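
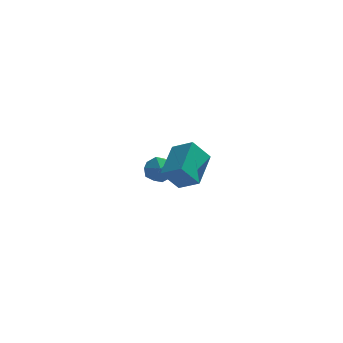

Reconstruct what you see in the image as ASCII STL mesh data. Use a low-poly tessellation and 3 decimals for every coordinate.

solid 
facet normal 0.374 0.424 0.825
outer loop
vertex 2.871 1.363 -1.125
vertex 2.573 0.893 -0.748
vertex 3.197 0.792 -0.979
endloop
endfacet
facet normal 0.806 0.528 0.266
outer loop
vertex 2.871 1.363 -1.125
vertex 3.197 0.792 -0.979
vertex 3.232 1.051 -1.599
endloop
endfacet
facet normal 0.435 0.868 -0.240
outer loop
vertex 2.871 1.363 -1.125
vertex 3.232 1.051 -1.599
vertex 2.631 1.31 -1.751
endloop
endfacet
facet normal -0.226 0.974 0.004
outer loop
vertex 2.871 1.363 -1.125
vertex 2.631 1.31 -1.751
vertex 2.223 1.213 -1.225
endloop
endfacet
facet normal -0.264 0.700 0.664
outer loop
vertex 2.871 1.363 -1.125
vertex 2.223 1.213 -1.225
vertex 2.573 0.893 -0.748
endloop
endfacet
facet normal 0.994 -0.111 0.010
outer loop
vertex 3.232 1.051 -1.599
vertex 3.197 0.792 -0.979
vertex 3.157 0.387 -1.515
endloop
endfacet
facet normal 0.293 -0.280 0.914
outer loop
vertex 3.197 0.792 -0.979
vertex 2.573 0.893 -0.748
vertex 2.749 0.29 -0.989
endloop
endfacet
facet normal -0.739 0.166 0.653
outer loop
vertex 2.573 0.893 -0.748
vertex 2.223 1.213 -1.225
vertex 2.148 0.549 -1.141
endloop
endfacet
facet normal -0.676 0.611 -0.412
outer loop
vertex 2.223 1.213 -1.225
vertex 2.631 1.31 -1.751
vertex 2.183 0.808 -1.761
endloop
endfacet
facet normal 0.393 0.438 -0.808
outer loop
vertex 2.631 1.31 -1.751
vertex 3.232 1.051 -1.599
vertex 2.807 0.707 -1.992
endloop
endfacet
facet normal 0.226 -0.974 -0.004
outer loop
vertex 2.509 0.237 -1.615
vertex 3.157 0.387 -1.515
vertex 2.749 0.29 -0.989
endloop
endfacet
facet normal -0.435 -0.868 0.240
outer loop
vertex 2.509 0.237 -1.615
vertex 2.749 0.29 -0.989
vertex 2.148 0.549 -1.141
endloop
endfacet
facet normal -0.806 -0.528 -0.266
outer loop
vertex 2.509 0.237 -1.615
vertex 2.148 0.549 -1.141
vertex 2.183 0.808 -1.761
endloop
endfacet
facet normal -0.374 -0.424 -0.825
outer loop
vertex 2.509 0.237 -1.615
vertex 2.183 0.808 -1.761
vertex 2.807 0.707 -1.992
endloop
endfacet
facet normal 0.264 -0.700 -0.664
outer loop
vertex 2.509 0.237 -1.615
vertex 2.807 0.707 -1.992
vertex 3.157 0.387 -1.515
endloop
endfacet
facet normal 0.676 -0.611 0.412
outer loop
vertex 2.749 0.29 -0.989
vertex 3.157 0.387 -1.515
vertex 3.197 0.792 -0.979
endloop
endfacet
facet normal -0.393 -0.438 0.808
outer loop
vertex 2.148 0.549 -1.141
vertex 2.749 0.29 -0.989
vertex 2.573 0.893 -0.748
endloop
endfacet
facet normal -0.994 0.111 -0.010
outer loop
vertex 2.183 0.808 -1.761
vertex 2.148 0.549 -1.141
vertex 2.223 1.213 -1.225
endloop
endfacet
facet normal -0.293 0.280 -0.914
outer loop
vertex 2.807 0.707 -1.992
vertex 2.183 0.808 -1.761
vertex 2.631 1.31 -1.751
endloop
endfacet
facet normal 0.739 -0.166 -0.653
outer loop
vertex 3.157 0.387 -1.515
vertex 2.807 0.707 -1.992
vertex 3.232 1.051 -1.599
endloop
endfacet
facet normal -0.603 -0.138 0.786
outer loop
vertex 3.95 -3.238 2.536
vertex 3.246 -2.857 2.062
vertex 3.579 -4.563 2.019
endloop
endfacet
facet normal 0.757 -0.410 0.509
outer loop
vertex 4.194 -4.423 1.218
vertex 3.95 -3.238 2.536
vertex 3.579 -4.563 2.019
endloop
endfacet
facet normal -0.603 -0.137 0.786
outer loop
vertex 3.579 -4.563 2.019
vertex 3.246 -2.857 2.062
vertex 2.875 -4.182 1.546
endloop
endfacet
facet normal -0.252 -0.902 -0.351
outer loop
vertex 2.875 -4.182 1.546
vertex 4.194 -4.423 1.218
vertex 3.579 -4.563 2.019
endloop
endfacet
facet normal 0.252 0.902 0.351
outer loop
vertex 3.95 -3.238 2.536
vertex 3.861 -2.717 1.261
vertex 3.246 -2.857 2.062
endloop
endfacet
facet normal 0.757 -0.410 0.509
outer loop
vertex 4.565 -3.098 1.734
vertex 3.95 -3.238 2.536
vertex 4.194 -4.423 1.218
endloop
endfacet
facet normal 0.252 0.902 0.351
outer loop
vertex 4.565 -3.098 1.734
vertex 3.861 -2.717 1.261
vertex 3.95 -3.238 2.536
endloop
endfacet
facet normal -0.757 0.410 -0.509
outer loop
vertex 3.246 -2.857 2.062
vertex 3.861 -2.717 1.261
vertex 2.875 -4.182 1.546
endloop
endfacet
facet normal -0.252 -0.902 -0.351
outer loop
vertex 3.49 -4.042 0.744
vertex 4.194 -4.423 1.218
vertex 2.875 -4.182 1.546
endloop
endfacet
facet normal -0.757 0.410 -0.509
outer loop
vertex 2.875 -4.182 1.546
vertex 3.861 -2.717 1.261
vertex 3.49 -4.042 0.744
endloop
endfacet
facet normal 0.603 0.137 -0.786
outer loop
vertex 3.49 -4.042 0.744
vertex 4.565 -3.098 1.734
vertex 4.194 -4.423 1.218
endloop
endfacet
facet normal 0.603 0.138 -0.786
outer loop
vertex 3.861 -2.717 1.261
vertex 4.565 -3.098 1.734
vertex 3.49 -4.042 0.744
endloop
endfacet

endsolid


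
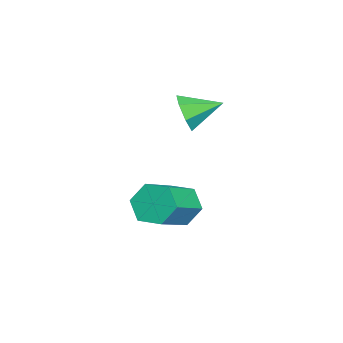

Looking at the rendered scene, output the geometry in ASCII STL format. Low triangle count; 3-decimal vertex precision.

solid 
facet normal -0.801 0.348 -0.487
outer loop
vertex -0.079 -3.209 -2.238
vertex -0.609 -3.546 -1.607
vertex -0.296 -2.716 -1.529
endloop
endfacet
facet normal 0.547 0.757 -0.359
outer loop
vertex -0.079 -3.209 -2.238
vertex -0.296 -2.716 -1.529
vertex 1.459 -3.878 -1.304
endloop
endfacet
facet normal 0.547 0.757 -0.359
outer loop
vertex 1.459 -3.878 -1.304
vertex -0.296 -2.716 -1.529
vertex 1.242 -3.385 -0.595
endloop
endfacet
facet normal 0.801 -0.348 0.487
outer loop
vertex 1.459 -3.878 -1.304
vertex 1.242 -3.385 -0.595
vertex 0.929 -4.214 -0.673
endloop
endfacet
facet normal -0.802 0.348 -0.486
outer loop
vertex -0.296 -2.716 -1.529
vertex -0.609 -3.546 -1.607
vertex -0.825 -3.053 -0.898
endloop
endfacet
facet normal 0.063 0.857 0.511
outer loop
vertex -0.296 -2.716 -1.529
vertex -0.825 -3.053 -0.898
vertex 1.242 -3.385 -0.595
endloop
endfacet
facet normal 0.063 0.857 0.511
outer loop
vertex 1.242 -3.385 -0.595
vertex -0.825 -3.053 -0.898
vertex 0.713 -3.722 0.036
endloop
endfacet
facet normal 0.802 -0.348 0.486
outer loop
vertex 1.242 -3.385 -0.595
vertex 0.713 -3.722 0.036
vertex 0.929 -4.214 -0.673
endloop
endfacet
facet normal -0.801 0.349 -0.487
outer loop
vertex -0.825 -3.053 -0.898
vertex -0.609 -3.546 -1.607
vertex -1.139 -3.882 -0.976
endloop
endfacet
facet normal -0.484 0.101 0.869
outer loop
vertex -0.825 -3.053 -0.898
vertex -1.139 -3.882 -0.976
vertex 0.713 -3.722 0.036
endloop
endfacet
facet normal -0.484 0.101 0.869
outer loop
vertex 0.713 -3.722 0.036
vertex -1.139 -3.882 -0.976
vertex 0.399 -4.551 -0.042
endloop
endfacet
facet normal 0.801 -0.349 0.486
outer loop
vertex 0.713 -3.722 0.036
vertex 0.399 -4.551 -0.042
vertex 0.929 -4.214 -0.673
endloop
endfacet
facet normal -0.801 0.348 -0.487
outer loop
vertex -1.139 -3.882 -0.976
vertex -0.609 -3.546 -1.607
vertex -0.922 -4.375 -1.685
endloop
endfacet
facet normal -0.547 -0.757 0.359
outer loop
vertex -1.139 -3.882 -0.976
vertex -0.922 -4.375 -1.685
vertex 0.399 -4.551 -0.042
endloop
endfacet
facet normal -0.547 -0.757 0.359
outer loop
vertex 0.399 -4.551 -0.042
vertex -0.922 -4.375 -1.685
vertex 0.616 -5.044 -0.751
endloop
endfacet
facet normal 0.801 -0.348 0.487
outer loop
vertex 0.399 -4.551 -0.042
vertex 0.616 -5.044 -0.751
vertex 0.929 -4.214 -0.673
endloop
endfacet
facet normal -0.802 0.348 -0.486
outer loop
vertex -0.922 -4.375 -1.685
vertex -0.609 -3.546 -1.607
vertex -0.393 -4.038 -2.316
endloop
endfacet
facet normal -0.063 -0.857 -0.511
outer loop
vertex -0.922 -4.375 -1.685
vertex -0.393 -4.038 -2.316
vertex 0.616 -5.044 -0.751
endloop
endfacet
facet normal -0.063 -0.857 -0.511
outer loop
vertex 0.616 -5.044 -0.751
vertex -0.393 -4.038 -2.316
vertex 1.145 -4.707 -1.382
endloop
endfacet
facet normal 0.802 -0.348 0.486
outer loop
vertex 0.616 -5.044 -0.751
vertex 1.145 -4.707 -1.382
vertex 0.929 -4.214 -0.673
endloop
endfacet
facet normal -0.801 0.349 -0.486
outer loop
vertex -0.393 -4.038 -2.316
vertex -0.609 -3.546 -1.607
vertex -0.079 -3.209 -2.238
endloop
endfacet
facet normal 0.484 -0.101 -0.869
outer loop
vertex -0.393 -4.038 -2.316
vertex -0.079 -3.209 -2.238
vertex 1.145 -4.707 -1.382
endloop
endfacet
facet normal 0.484 -0.101 -0.869
outer loop
vertex 1.145 -4.707 -1.382
vertex -0.079 -3.209 -2.238
vertex 1.459 -3.878 -1.304
endloop
endfacet
facet normal 0.801 -0.349 0.487
outer loop
vertex 1.145 -4.707 -1.382
vertex 1.459 -3.878 -1.304
vertex 0.929 -4.214 -0.673
endloop
endfacet
facet normal 0.183 -0.925 -0.333
outer loop
vertex -0.721 -3.57 3.212
vertex -1.185 -3.424 2.552
vertex -0.38 -3.3 2.649
endloop
endfacet
facet normal 0.669 0.426 0.609
outer loop
vertex -0.721 -3.57 3.212
vertex -0.38 -3.3 2.649
vertex -1.435 -2.156 3.008
endloop
endfacet
facet normal 0.183 -0.925 -0.334
outer loop
vertex -0.38 -3.3 2.649
vertex -1.185 -3.424 2.552
vertex -0.645 -3.123 2.013
endloop
endfacet
facet normal 0.714 0.692 -0.105
outer loop
vertex -0.38 -3.3 2.649
vertex -0.645 -3.123 2.013
vertex -1.435 -2.156 3.008
endloop
endfacet
facet normal 0.182 -0.925 -0.334
outer loop
vertex -0.645 -3.123 2.013
vertex -1.185 -3.424 2.552
vertex -1.317 -3.172 1.782
endloop
endfacet
facet normal 0.158 0.768 -0.621
outer loop
vertex -0.645 -3.123 2.013
vertex -1.317 -3.172 1.782
vertex -1.435 -2.156 3.008
endloop
endfacet
facet normal 0.183 -0.925 -0.334
outer loop
vertex -1.317 -3.172 1.782
vertex -1.185 -3.424 2.552
vertex -1.889 -3.411 2.131
endloop
endfacet
facet normal -0.585 0.596 -0.550
outer loop
vertex -1.317 -3.172 1.782
vertex -1.889 -3.411 2.131
vertex -1.435 -2.156 3.008
endloop
endfacet
facet normal 0.182 -0.925 -0.333
outer loop
vertex -1.889 -3.411 2.131
vertex -1.185 -3.424 2.552
vertex -1.931 -3.659 2.797
endloop
endfacet
facet normal -0.950 0.306 0.054
outer loop
vertex -1.889 -3.411 2.131
vertex -1.931 -3.659 2.797
vertex -1.435 -2.156 3.008
endloop
endfacet
facet normal 0.182 -0.925 -0.333
outer loop
vertex -1.931 -3.659 2.797
vertex -1.185 -3.424 2.552
vertex -1.412 -3.73 3.278
endloop
endfacet
facet normal -0.666 0.117 0.736
outer loop
vertex -1.931 -3.659 2.797
vertex -1.412 -3.73 3.278
vertex -1.435 -2.156 3.008
endloop
endfacet
facet normal 0.182 -0.925 -0.333
outer loop
vertex -1.412 -3.73 3.278
vertex -1.185 -3.424 2.552
vertex -0.721 -3.57 3.212
endloop
endfacet
facet normal 0.055 0.170 0.984
outer loop
vertex -1.412 -3.73 3.278
vertex -0.721 -3.57 3.212
vertex -1.435 -2.156 3.008
endloop
endfacet

endsolid


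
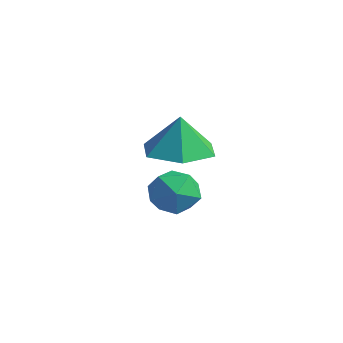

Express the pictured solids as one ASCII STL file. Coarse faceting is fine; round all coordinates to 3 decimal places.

solid 
facet normal -0.070 0.744 0.664
outer loop
vertex -1.306 2.934 -1.676
vertex -1.877 2.494 -1.243
vertex -1.06 2.411 -1.064
endloop
endfacet
facet normal 0.584 0.718 0.379
outer loop
vertex -1.306 2.934 -1.676
vertex -1.06 2.411 -1.064
vertex -0.631 2.444 -1.788
endloop
endfacet
facet normal 0.518 0.789 -0.329
outer loop
vertex -1.306 2.934 -1.676
vertex -0.631 2.444 -1.788
vertex -1.184 2.547 -2.413
endloop
endfacet
facet normal -0.176 0.859 -0.480
outer loop
vertex -1.306 2.934 -1.676
vertex -1.184 2.547 -2.413
vertex -1.954 2.578 -2.076
endloop
endfacet
facet normal -0.539 0.831 0.134
outer loop
vertex -1.306 2.934 -1.676
vertex -1.954 2.578 -2.076
vertex -1.877 2.494 -1.243
endloop
endfacet
facet normal 0.857 0.072 0.511
outer loop
vertex -0.631 2.444 -1.788
vertex -1.06 2.411 -1.064
vertex -0.786 1.702 -1.424
endloop
endfacet
facet normal -0.202 0.114 0.973
outer loop
vertex -1.06 2.411 -1.064
vertex -1.877 2.494 -1.243
vertex -1.556 1.733 -1.087
endloop
endfacet
facet normal -0.960 0.257 0.115
outer loop
vertex -1.877 2.494 -1.243
vertex -1.954 2.578 -2.076
vertex -2.109 1.836 -1.712
endloop
endfacet
facet normal -0.372 0.302 -0.878
outer loop
vertex -1.954 2.578 -2.076
vertex -1.184 2.547 -2.413
vertex -1.68 1.869 -2.436
endloop
endfacet
facet normal 0.751 0.187 -0.634
outer loop
vertex -1.184 2.547 -2.413
vertex -0.631 2.444 -1.788
vertex -0.863 1.786 -2.257
endloop
endfacet
facet normal 0.176 -0.859 0.480
outer loop
vertex -1.434 1.346 -1.824
vertex -0.786 1.702 -1.424
vertex -1.556 1.733 -1.087
endloop
endfacet
facet normal -0.518 -0.789 0.329
outer loop
vertex -1.434 1.346 -1.824
vertex -1.556 1.733 -1.087
vertex -2.109 1.836 -1.712
endloop
endfacet
facet normal -0.584 -0.718 -0.379
outer loop
vertex -1.434 1.346 -1.824
vertex -2.109 1.836 -1.712
vertex -1.68 1.869 -2.436
endloop
endfacet
facet normal 0.070 -0.744 -0.664
outer loop
vertex -1.434 1.346 -1.824
vertex -1.68 1.869 -2.436
vertex -0.863 1.786 -2.257
endloop
endfacet
facet normal 0.539 -0.831 -0.134
outer loop
vertex -1.434 1.346 -1.824
vertex -0.863 1.786 -2.257
vertex -0.786 1.702 -1.424
endloop
endfacet
facet normal 0.372 -0.302 0.878
outer loop
vertex -1.556 1.733 -1.087
vertex -0.786 1.702 -1.424
vertex -1.06 2.411 -1.064
endloop
endfacet
facet normal -0.751 -0.187 0.634
outer loop
vertex -2.109 1.836 -1.712
vertex -1.556 1.733 -1.087
vertex -1.877 2.494 -1.243
endloop
endfacet
facet normal -0.857 -0.072 -0.511
outer loop
vertex -1.68 1.869 -2.436
vertex -2.109 1.836 -1.712
vertex -1.954 2.578 -2.076
endloop
endfacet
facet normal 0.202 -0.114 -0.973
outer loop
vertex -0.863 1.786 -2.257
vertex -1.68 1.869 -2.436
vertex -1.184 2.547 -2.413
endloop
endfacet
facet normal 0.960 -0.257 -0.115
outer loop
vertex -0.786 1.702 -1.424
vertex -0.863 1.786 -2.257
vertex -0.631 2.444 -1.788
endloop
endfacet
facet normal 0.010 -0.038 -0.999
outer loop
vertex 0.972 1.468 0.724
vertex 0.056 1.067 0.73
vertex 0.167 2.06 0.693
endloop
endfacet
facet normal 0.472 0.672 0.571
outer loop
vertex 0.972 1.468 0.724
vertex 0.167 2.06 0.693
vertex 0.044 1.113 1.91
endloop
endfacet
facet normal 0.010 -0.038 -0.999
outer loop
vertex 0.167 2.06 0.693
vertex 0.056 1.067 0.73
vertex -0.749 1.659 0.699
endloop
endfacet
facet normal -0.329 0.761 0.559
outer loop
vertex 0.167 2.06 0.693
vertex -0.749 1.659 0.699
vertex 0.044 1.113 1.91
endloop
endfacet
facet normal 0.010 -0.038 -0.999
outer loop
vertex -0.749 1.659 0.699
vertex 0.056 1.067 0.73
vertex -0.86 0.666 0.736
endloop
endfacet
facet normal -0.807 0.112 0.579
outer loop
vertex -0.749 1.659 0.699
vertex -0.86 0.666 0.736
vertex 0.044 1.113 1.91
endloop
endfacet
facet normal 0.011 -0.039 -0.999
outer loop
vertex -0.86 0.666 0.736
vertex 0.056 1.067 0.73
vertex -0.054 0.074 0.768
endloop
endfacet
facet normal -0.484 -0.626 0.611
outer loop
vertex -0.86 0.666 0.736
vertex -0.054 0.074 0.768
vertex 0.044 1.113 1.91
endloop
endfacet
facet normal 0.011 -0.039 -0.999
outer loop
vertex -0.054 0.074 0.768
vertex 0.056 1.067 0.73
vertex 0.862 0.475 0.762
endloop
endfacet
facet normal 0.317 -0.715 0.623
outer loop
vertex -0.054 0.074 0.768
vertex 0.862 0.475 0.762
vertex 0.044 1.113 1.91
endloop
endfacet
facet normal 0.011 -0.039 -0.999
outer loop
vertex 0.862 0.475 0.762
vertex 0.056 1.067 0.73
vertex 0.972 1.468 0.724
endloop
endfacet
facet normal 0.795 -0.065 0.603
outer loop
vertex 0.862 0.475 0.762
vertex 0.972 1.468 0.724
vertex 0.044 1.113 1.91
endloop
endfacet

endsolid


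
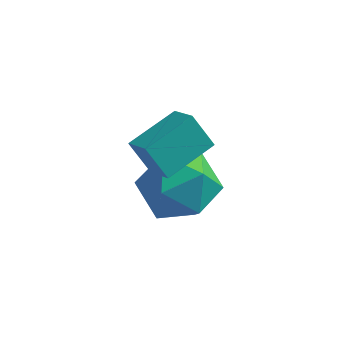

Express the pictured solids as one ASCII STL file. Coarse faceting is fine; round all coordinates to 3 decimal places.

solid 
facet normal 0.210 0.304 0.929
outer loop
vertex 0.303 3.145 1.907
vertex -0.463 2.374 2.332
vertex 0.653 2.066 2.181
endloop
endfacet
facet normal 0.777 0.380 0.503
outer loop
vertex 0.303 3.145 1.907
vertex 0.653 2.066 2.181
vertex 1.038 2.573 1.203
endloop
endfacet
facet normal 0.591 0.806 -0.038
outer loop
vertex 0.303 3.145 1.907
vertex 1.038 2.573 1.203
vertex 0.161 3.195 0.749
endloop
endfacet
facet normal -0.092 0.994 0.054
outer loop
vertex 0.303 3.145 1.907
vertex 0.161 3.195 0.749
vertex -0.767 3.071 1.447
endloop
endfacet
facet normal -0.327 0.684 0.651
outer loop
vertex 0.303 3.145 1.907
vertex -0.767 3.071 1.447
vertex -0.463 2.374 2.332
endloop
endfacet
facet normal 0.937 -0.261 0.233
outer loop
vertex 1.038 2.573 1.203
vertex 0.653 2.066 2.181
vertex 0.727 1.449 1.193
endloop
endfacet
facet normal 0.019 -0.383 0.923
outer loop
vertex 0.653 2.066 2.181
vertex -0.463 2.374 2.332
vertex -0.201 1.325 1.891
endloop
endfacet
facet normal -0.850 0.231 0.474
outer loop
vertex -0.463 2.374 2.332
vertex -0.767 3.071 1.447
vertex -1.078 1.947 1.437
endloop
endfacet
facet normal -0.469 0.733 -0.493
outer loop
vertex -0.767 3.071 1.447
vertex 0.161 3.195 0.749
vertex -0.693 2.454 0.459
endloop
endfacet
facet normal 0.636 0.429 -0.642
outer loop
vertex 0.161 3.195 0.749
vertex 1.038 2.573 1.203
vertex 0.423 2.146 0.308
endloop
endfacet
facet normal 0.092 -0.994 -0.054
outer loop
vertex -0.343 1.375 0.733
vertex 0.727 1.449 1.193
vertex -0.201 1.325 1.891
endloop
endfacet
facet normal -0.591 -0.806 0.038
outer loop
vertex -0.343 1.375 0.733
vertex -0.201 1.325 1.891
vertex -1.078 1.947 1.437
endloop
endfacet
facet normal -0.777 -0.380 -0.503
outer loop
vertex -0.343 1.375 0.733
vertex -1.078 1.947 1.437
vertex -0.693 2.454 0.459
endloop
endfacet
facet normal -0.210 -0.304 -0.929
outer loop
vertex -0.343 1.375 0.733
vertex -0.693 2.454 0.459
vertex 0.423 2.146 0.308
endloop
endfacet
facet normal 0.327 -0.684 -0.651
outer loop
vertex -0.343 1.375 0.733
vertex 0.423 2.146 0.308
vertex 0.727 1.449 1.193
endloop
endfacet
facet normal 0.469 -0.733 0.493
outer loop
vertex -0.201 1.325 1.891
vertex 0.727 1.449 1.193
vertex 0.653 2.066 2.181
endloop
endfacet
facet normal -0.636 -0.429 0.642
outer loop
vertex -1.078 1.947 1.437
vertex -0.201 1.325 1.891
vertex -0.463 2.374 2.332
endloop
endfacet
facet normal -0.937 0.261 -0.233
outer loop
vertex -0.693 2.454 0.459
vertex -1.078 1.947 1.437
vertex -0.767 3.071 1.447
endloop
endfacet
facet normal -0.019 0.383 -0.923
outer loop
vertex 0.423 2.146 0.308
vertex -0.693 2.454 0.459
vertex 0.161 3.195 0.749
endloop
endfacet
facet normal 0.850 -0.231 -0.474
outer loop
vertex 0.727 1.449 1.193
vertex 0.423 2.146 0.308
vertex 1.038 2.573 1.203
endloop
endfacet
facet normal -0.543 -0.801 -0.253
outer loop
vertex -0.464 0.902 4.031
vertex -1.064 1.465 3.537
vertex 0.13 0.774 3.163
endloop
endfacet
facet normal 0.625 -0.587 0.514
outer loop
vertex 0.944 1.975 3.543
vertex -0.464 0.902 4.031
vertex 0.13 0.774 3.163
endloop
endfacet
facet normal -0.543 -0.801 -0.253
outer loop
vertex 0.13 0.774 3.163
vertex -1.064 1.465 3.537
vertex -0.47 1.337 2.669
endloop
endfacet
facet normal 0.561 -0.121 -0.819
outer loop
vertex -0.47 1.337 2.669
vertex 0.944 1.975 3.543
vertex 0.13 0.774 3.163
endloop
endfacet
facet normal -0.561 0.121 0.819
outer loop
vertex -0.464 0.902 4.031
vertex -0.25 2.666 3.917
vertex -1.064 1.465 3.537
endloop
endfacet
facet normal 0.625 -0.587 0.514
outer loop
vertex 0.35 2.103 4.411
vertex -0.464 0.902 4.031
vertex 0.944 1.975 3.543
endloop
endfacet
facet normal -0.561 0.121 0.819
outer loop
vertex 0.35 2.103 4.411
vertex -0.25 2.666 3.917
vertex -0.464 0.902 4.031
endloop
endfacet
facet normal -0.625 0.587 -0.514
outer loop
vertex -1.064 1.465 3.537
vertex -0.25 2.666 3.917
vertex -0.47 1.337 2.669
endloop
endfacet
facet normal 0.561 -0.121 -0.819
outer loop
vertex 0.344 2.538 3.049
vertex 0.944 1.975 3.543
vertex -0.47 1.337 2.669
endloop
endfacet
facet normal -0.625 0.587 -0.514
outer loop
vertex -0.47 1.337 2.669
vertex -0.25 2.666 3.917
vertex 0.344 2.538 3.049
endloop
endfacet
facet normal 0.543 0.801 0.253
outer loop
vertex 0.344 2.538 3.049
vertex 0.35 2.103 4.411
vertex 0.944 1.975 3.543
endloop
endfacet
facet normal 0.543 0.801 0.253
outer loop
vertex -0.25 2.666 3.917
vertex 0.35 2.103 4.411
vertex 0.344 2.538 3.049
endloop
endfacet

endsolid


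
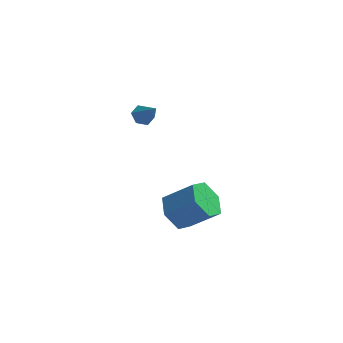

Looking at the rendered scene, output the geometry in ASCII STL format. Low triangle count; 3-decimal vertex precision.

solid 
facet normal -0.771 0.070 -0.633
outer loop
vertex 1.454 0.619 -3.473
vertex 0.819 0.791 -2.681
vertex 1.279 1.582 -3.153
endloop
endfacet
facet normal 0.613 0.347 -0.709
outer loop
vertex 1.454 0.619 -3.473
vertex 1.279 1.582 -3.153
vertex 2.796 0.497 -2.372
endloop
endfacet
facet normal 0.614 0.347 -0.709
outer loop
vertex 2.796 0.497 -2.372
vertex 1.279 1.582 -3.153
vertex 2.62 1.461 -2.052
endloop
endfacet
facet normal 0.771 -0.069 0.633
outer loop
vertex 2.796 0.497 -2.372
vertex 2.62 1.461 -2.052
vertex 2.161 0.669 -1.579
endloop
endfacet
facet normal -0.771 0.070 -0.633
outer loop
vertex 1.279 1.582 -3.153
vertex 0.819 0.791 -2.681
vertex 0.644 1.754 -2.361
endloop
endfacet
facet normal 0.159 0.983 -0.086
outer loop
vertex 1.279 1.582 -3.153
vertex 0.644 1.754 -2.361
vertex 2.62 1.461 -2.052
endloop
endfacet
facet normal 0.159 0.984 -0.085
outer loop
vertex 2.62 1.461 -2.052
vertex 0.644 1.754 -2.361
vertex 1.985 1.632 -1.259
endloop
endfacet
facet normal 0.771 -0.069 0.633
outer loop
vertex 2.62 1.461 -2.052
vertex 1.985 1.632 -1.259
vertex 2.161 0.669 -1.579
endloop
endfacet
facet normal -0.771 0.070 -0.633
outer loop
vertex 0.644 1.754 -2.361
vertex 0.819 0.791 -2.681
vertex 0.184 0.963 -1.888
endloop
endfacet
facet normal -0.454 0.637 0.623
outer loop
vertex 0.644 1.754 -2.361
vertex 0.184 0.963 -1.888
vertex 1.985 1.632 -1.259
endloop
endfacet
facet normal -0.454 0.636 0.624
outer loop
vertex 1.985 1.632 -1.259
vertex 0.184 0.963 -1.888
vertex 1.526 0.841 -0.787
endloop
endfacet
facet normal 0.771 -0.070 0.633
outer loop
vertex 1.985 1.632 -1.259
vertex 1.526 0.841 -0.787
vertex 2.161 0.669 -1.579
endloop
endfacet
facet normal -0.771 0.069 -0.633
outer loop
vertex 0.184 0.963 -1.888
vertex 0.819 0.791 -2.681
vertex 0.36 -0.001 -2.208
endloop
endfacet
facet normal -0.613 -0.347 0.709
outer loop
vertex 0.184 0.963 -1.888
vertex 0.36 -0.001 -2.208
vertex 1.526 0.841 -0.787
endloop
endfacet
facet normal -0.614 -0.347 0.709
outer loop
vertex 1.526 0.841 -0.787
vertex 0.36 -0.001 -2.208
vertex 1.701 -0.122 -1.107
endloop
endfacet
facet normal 0.771 -0.070 0.633
outer loop
vertex 1.526 0.841 -0.787
vertex 1.701 -0.122 -1.107
vertex 2.161 0.669 -1.579
endloop
endfacet
facet normal -0.771 0.069 -0.633
outer loop
vertex 0.36 -0.001 -2.208
vertex 0.819 0.791 -2.681
vertex 0.995 -0.172 -3.001
endloop
endfacet
facet normal -0.159 -0.984 0.085
outer loop
vertex 0.36 -0.001 -2.208
vertex 0.995 -0.172 -3.001
vertex 1.701 -0.122 -1.107
endloop
endfacet
facet normal -0.160 -0.983 0.086
outer loop
vertex 1.701 -0.122 -1.107
vertex 0.995 -0.172 -3.001
vertex 2.336 -0.294 -1.899
endloop
endfacet
facet normal 0.771 -0.070 0.633
outer loop
vertex 1.701 -0.122 -1.107
vertex 2.336 -0.294 -1.899
vertex 2.161 0.669 -1.579
endloop
endfacet
facet normal -0.771 0.070 -0.633
outer loop
vertex 0.995 -0.172 -3.001
vertex 0.819 0.791 -2.681
vertex 1.454 0.619 -3.473
endloop
endfacet
facet normal 0.455 -0.636 -0.624
outer loop
vertex 0.995 -0.172 -3.001
vertex 1.454 0.619 -3.473
vertex 2.336 -0.294 -1.899
endloop
endfacet
facet normal 0.454 -0.637 -0.624
outer loop
vertex 2.336 -0.294 -1.899
vertex 1.454 0.619 -3.473
vertex 2.796 0.497 -2.372
endloop
endfacet
facet normal 0.771 -0.070 0.633
outer loop
vertex 2.336 -0.294 -1.899
vertex 2.796 0.497 -2.372
vertex 2.161 0.669 -1.579
endloop
endfacet
facet normal -0.477 0.484 -0.733
outer loop
vertex -0.252 2.179 2.58
vertex -0.744 2.03 2.802
vertex -0.5 2.508 2.959
endloop
endfacet
facet normal 0.875 0.447 0.185
outer loop
vertex -0.252 2.179 2.58
vertex -0.5 2.508 2.959
vertex -0.096 1.37 3.798
endloop
endfacet
facet normal -0.477 0.484 -0.733
outer loop
vertex -0.5 2.508 2.959
vertex -0.744 2.03 2.802
vertex -0.992 2.359 3.181
endloop
endfacet
facet normal 0.158 0.622 0.767
outer loop
vertex -0.5 2.508 2.959
vertex -0.992 2.359 3.181
vertex -0.096 1.37 3.798
endloop
endfacet
facet normal -0.476 0.486 -0.733
outer loop
vertex -0.992 2.359 3.181
vertex -0.744 2.03 2.802
vertex -1.237 1.881 3.023
endloop
endfacet
facet normal -0.558 0.012 0.830
outer loop
vertex -0.992 2.359 3.181
vertex -1.237 1.881 3.023
vertex -0.096 1.37 3.798
endloop
endfacet
facet normal -0.476 0.486 -0.733
outer loop
vertex -1.237 1.881 3.023
vertex -0.744 2.03 2.802
vertex -0.989 1.552 2.644
endloop
endfacet
facet normal -0.555 -0.773 0.308
outer loop
vertex -1.237 1.881 3.023
vertex -0.989 1.552 2.644
vertex -0.096 1.37 3.798
endloop
endfacet
facet normal -0.477 0.487 -0.732
outer loop
vertex -0.989 1.552 2.644
vertex -0.744 2.03 2.802
vertex -0.497 1.701 2.422
endloop
endfacet
facet normal 0.163 -0.947 -0.275
outer loop
vertex -0.989 1.552 2.644
vertex -0.497 1.701 2.422
vertex -0.096 1.37 3.798
endloop
endfacet
facet normal -0.477 0.487 -0.732
outer loop
vertex -0.497 1.701 2.422
vertex -0.744 2.03 2.802
vertex -0.252 2.179 2.58
endloop
endfacet
facet normal 0.878 -0.339 -0.337
outer loop
vertex -0.497 1.701 2.422
vertex -0.252 2.179 2.58
vertex -0.096 1.37 3.798
endloop
endfacet

endsolid


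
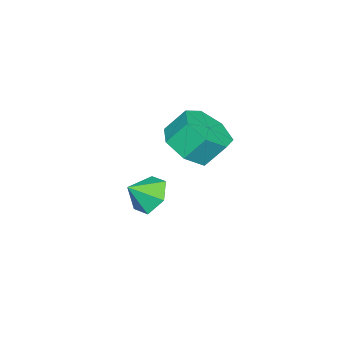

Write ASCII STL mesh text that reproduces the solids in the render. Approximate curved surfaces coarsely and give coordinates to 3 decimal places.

solid 
facet normal 0.269 -0.557 -0.786
outer loop
vertex 3.525 1.722 2.847
vertex 2.71 2.139 2.273
vertex 3.724 2.5 2.364
endloop
endfacet
facet normal 0.939 -0.028 0.342
outer loop
vertex 3.525 1.722 2.847
vertex 3.724 2.5 2.364
vertex 3.204 2.385 3.782
endloop
endfacet
facet normal 0.939 -0.028 0.342
outer loop
vertex 3.204 2.385 3.782
vertex 3.724 2.5 2.364
vertex 3.403 3.163 3.299
endloop
endfacet
facet normal -0.270 0.557 0.785
outer loop
vertex 3.204 2.385 3.782
vertex 3.403 3.163 3.299
vertex 2.39 2.801 3.207
endloop
endfacet
facet normal 0.269 -0.557 -0.786
outer loop
vertex 3.724 2.5 2.364
vertex 2.71 2.139 2.273
vertex 3.16 3.006 1.812
endloop
endfacet
facet normal 0.752 0.631 -0.190
outer loop
vertex 3.724 2.5 2.364
vertex 3.16 3.006 1.812
vertex 3.403 3.163 3.299
endloop
endfacet
facet normal 0.752 0.631 -0.190
outer loop
vertex 3.403 3.163 3.299
vertex 3.16 3.006 1.812
vertex 2.839 3.669 2.747
endloop
endfacet
facet normal -0.270 0.556 0.786
outer loop
vertex 3.403 3.163 3.299
vertex 2.839 3.669 2.747
vertex 2.39 2.801 3.207
endloop
endfacet
facet normal 0.269 -0.557 -0.785
outer loop
vertex 3.16 3.006 1.812
vertex 2.71 2.139 2.273
vertex 2.258 2.859 1.607
endloop
endfacet
facet normal -0.001 0.816 -0.579
outer loop
vertex 3.16 3.006 1.812
vertex 2.258 2.859 1.607
vertex 2.839 3.669 2.747
endloop
endfacet
facet normal -0.002 0.816 -0.578
outer loop
vertex 2.839 3.669 2.747
vertex 2.258 2.859 1.607
vertex 1.937 3.521 2.542
endloop
endfacet
facet normal -0.270 0.556 0.786
outer loop
vertex 2.839 3.669 2.747
vertex 1.937 3.521 2.542
vertex 2.39 2.801 3.207
endloop
endfacet
facet normal 0.270 -0.557 -0.785
outer loop
vertex 2.258 2.859 1.607
vertex 2.71 2.139 2.273
vertex 1.696 2.169 1.903
endloop
endfacet
facet normal -0.754 0.386 -0.532
outer loop
vertex 2.258 2.859 1.607
vertex 1.696 2.169 1.903
vertex 1.937 3.521 2.542
endloop
endfacet
facet normal -0.753 0.386 -0.532
outer loop
vertex 1.937 3.521 2.542
vertex 1.696 2.169 1.903
vertex 1.375 2.832 2.838
endloop
endfacet
facet normal -0.269 0.557 0.786
outer loop
vertex 1.937 3.521 2.542
vertex 1.375 2.832 2.838
vertex 2.39 2.801 3.207
endloop
endfacet
facet normal 0.270 -0.557 -0.786
outer loop
vertex 1.696 2.169 1.903
vertex 2.71 2.139 2.273
vertex 1.898 1.457 2.477
endloop
endfacet
facet normal -0.938 -0.335 -0.085
outer loop
vertex 1.696 2.169 1.903
vertex 1.898 1.457 2.477
vertex 1.375 2.832 2.838
endloop
endfacet
facet normal -0.939 -0.335 -0.085
outer loop
vertex 1.375 2.832 2.838
vertex 1.898 1.457 2.477
vertex 1.577 2.119 3.412
endloop
endfacet
facet normal -0.269 0.557 0.786
outer loop
vertex 1.375 2.832 2.838
vertex 1.577 2.119 3.412
vertex 2.39 2.801 3.207
endloop
endfacet
facet normal 0.270 -0.556 -0.786
outer loop
vertex 1.898 1.457 2.477
vertex 2.71 2.139 2.273
vertex 2.712 1.258 2.897
endloop
endfacet
facet normal -0.416 -0.803 0.426
outer loop
vertex 1.898 1.457 2.477
vertex 2.712 1.258 2.897
vertex 1.577 2.119 3.412
endloop
endfacet
facet normal -0.416 -0.803 0.426
outer loop
vertex 1.577 2.119 3.412
vertex 2.712 1.258 2.897
vertex 2.391 1.92 3.832
endloop
endfacet
facet normal -0.269 0.557 0.786
outer loop
vertex 1.577 2.119 3.412
vertex 2.391 1.92 3.832
vertex 2.39 2.801 3.207
endloop
endfacet
facet normal 0.269 -0.556 -0.786
outer loop
vertex 2.712 1.258 2.897
vertex 2.71 2.139 2.273
vertex 3.525 1.722 2.847
endloop
endfacet
facet normal 0.419 -0.667 0.616
outer loop
vertex 2.712 1.258 2.897
vertex 3.525 1.722 2.847
vertex 2.391 1.92 3.832
endloop
endfacet
facet normal 0.419 -0.667 0.617
outer loop
vertex 2.391 1.92 3.832
vertex 3.525 1.722 2.847
vertex 3.204 2.385 3.782
endloop
endfacet
facet normal -0.270 0.557 0.785
outer loop
vertex 2.391 1.92 3.832
vertex 3.204 2.385 3.782
vertex 2.39 2.801 3.207
endloop
endfacet
facet normal -0.605 0.510 -0.612
outer loop
vertex 2.258 -0.184 -1.998
vertex 1.961 0.309 -1.293
vertex 2.682 0.589 -1.772
endloop
endfacet
facet normal 0.878 -0.408 -0.250
outer loop
vertex 2.258 -0.184 -1.998
vertex 2.682 0.589 -1.772
vertex 2.619 -0.249 -0.627
endloop
endfacet
facet normal -0.604 0.512 -0.611
outer loop
vertex 2.682 0.589 -1.772
vertex 1.961 0.309 -1.293
vertex 2.385 1.081 -1.066
endloop
endfacet
facet normal 0.943 0.241 0.229
outer loop
vertex 2.682 0.589 -1.772
vertex 2.385 1.081 -1.066
vertex 2.619 -0.249 -0.627
endloop
endfacet
facet normal -0.604 0.511 -0.611
outer loop
vertex 2.385 1.081 -1.066
vertex 1.961 0.309 -1.293
vertex 1.664 0.801 -0.588
endloop
endfacet
facet normal 0.419 0.350 0.838
outer loop
vertex 2.385 1.081 -1.066
vertex 1.664 0.801 -0.588
vertex 2.619 -0.249 -0.627
endloop
endfacet
facet normal -0.604 0.511 -0.611
outer loop
vertex 1.664 0.801 -0.588
vertex 1.961 0.309 -1.293
vertex 1.239 0.029 -0.814
endloop
endfacet
facet normal -0.169 -0.190 0.967
outer loop
vertex 1.664 0.801 -0.588
vertex 1.239 0.029 -0.814
vertex 2.619 -0.249 -0.627
endloop
endfacet
facet normal -0.604 0.512 -0.611
outer loop
vertex 1.239 0.029 -0.814
vertex 1.961 0.309 -1.293
vertex 1.536 -0.464 -1.52
endloop
endfacet
facet normal -0.235 -0.841 0.488
outer loop
vertex 1.239 0.029 -0.814
vertex 1.536 -0.464 -1.52
vertex 2.619 -0.249 -0.627
endloop
endfacet
facet normal -0.603 0.511 -0.612
outer loop
vertex 1.536 -0.464 -1.52
vertex 1.961 0.309 -1.293
vertex 2.258 -0.184 -1.998
endloop
endfacet
facet normal 0.288 -0.950 -0.121
outer loop
vertex 1.536 -0.464 -1.52
vertex 2.258 -0.184 -1.998
vertex 2.619 -0.249 -0.627
endloop
endfacet

endsolid


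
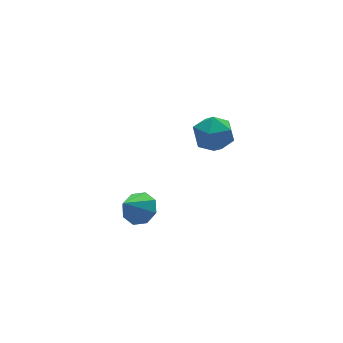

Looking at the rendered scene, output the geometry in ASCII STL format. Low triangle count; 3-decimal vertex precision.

solid 
facet normal -0.504 0.095 0.859
outer loop
vertex 2.269 4.115 -2.453
vertex 2.478 3.015 -2.209
vertex 3.212 3.827 -1.868
endloop
endfacet
facet normal -0.200 0.713 0.673
outer loop
vertex 2.269 4.115 -2.453
vertex 3.212 3.827 -1.868
vertex 3.27 4.621 -2.692
endloop
endfacet
facet normal -0.446 0.895 0.027
outer loop
vertex 2.269 4.115 -2.453
vertex 3.27 4.621 -2.692
vertex 2.573 4.299 -3.543
endloop
endfacet
facet normal -0.902 0.390 -0.186
outer loop
vertex 2.269 4.115 -2.453
vertex 2.573 4.299 -3.543
vertex 2.083 3.307 -3.244
endloop
endfacet
facet normal -0.939 -0.105 0.328
outer loop
vertex 2.269 4.115 -2.453
vertex 2.083 3.307 -3.244
vertex 2.478 3.015 -2.209
endloop
endfacet
facet normal 0.504 0.604 0.617
outer loop
vertex 3.27 4.621 -2.692
vertex 3.212 3.827 -1.868
vertex 4.097 3.833 -2.596
endloop
endfacet
facet normal 0.011 -0.395 0.918
outer loop
vertex 3.212 3.827 -1.868
vertex 2.478 3.015 -2.209
vertex 3.607 2.841 -2.297
endloop
endfacet
facet normal -0.692 -0.719 0.061
outer loop
vertex 2.478 3.015 -2.209
vertex 2.083 3.307 -3.244
vertex 2.91 2.519 -3.148
endloop
endfacet
facet normal -0.634 0.081 -0.769
outer loop
vertex 2.083 3.307 -3.244
vertex 2.573 4.299 -3.543
vertex 2.968 3.313 -3.972
endloop
endfacet
facet normal 0.105 0.898 -0.426
outer loop
vertex 2.573 4.299 -3.543
vertex 3.27 4.621 -2.692
vertex 3.702 4.125 -3.631
endloop
endfacet
facet normal 0.902 -0.390 0.186
outer loop
vertex 3.911 3.025 -3.387
vertex 4.097 3.833 -2.596
vertex 3.607 2.841 -2.297
endloop
endfacet
facet normal 0.446 -0.895 -0.027
outer loop
vertex 3.911 3.025 -3.387
vertex 3.607 2.841 -2.297
vertex 2.91 2.519 -3.148
endloop
endfacet
facet normal 0.200 -0.713 -0.673
outer loop
vertex 3.911 3.025 -3.387
vertex 2.91 2.519 -3.148
vertex 2.968 3.313 -3.972
endloop
endfacet
facet normal 0.504 -0.095 -0.859
outer loop
vertex 3.911 3.025 -3.387
vertex 2.968 3.313 -3.972
vertex 3.702 4.125 -3.631
endloop
endfacet
facet normal 0.939 0.105 -0.328
outer loop
vertex 3.911 3.025 -3.387
vertex 3.702 4.125 -3.631
vertex 4.097 3.833 -2.596
endloop
endfacet
facet normal 0.634 -0.081 0.769
outer loop
vertex 3.607 2.841 -2.297
vertex 4.097 3.833 -2.596
vertex 3.212 3.827 -1.868
endloop
endfacet
facet normal -0.105 -0.898 0.426
outer loop
vertex 2.91 2.519 -3.148
vertex 3.607 2.841 -2.297
vertex 2.478 3.015 -2.209
endloop
endfacet
facet normal -0.504 -0.604 -0.617
outer loop
vertex 2.968 3.313 -3.972
vertex 2.91 2.519 -3.148
vertex 2.083 3.307 -3.244
endloop
endfacet
facet normal -0.011 0.395 -0.918
outer loop
vertex 3.702 4.125 -3.631
vertex 2.968 3.313 -3.972
vertex 2.573 4.299 -3.543
endloop
endfacet
facet normal 0.692 0.719 -0.061
outer loop
vertex 4.097 3.833 -2.596
vertex 3.702 4.125 -3.631
vertex 3.27 4.621 -2.692
endloop
endfacet
facet normal 0.615 0.227 -0.755
outer loop
vertex -1.961 0.239 -2.751
vertex -2.666 0.49 -3.25
vertex -2.114 0.906 -2.675
endloop
endfacet
facet normal 0.403 -0.012 0.915
outer loop
vertex -1.961 0.239 -2.751
vertex -2.114 0.906 -2.675
vertex -3.694 0.11 -1.99
endloop
endfacet
facet normal 0.615 0.227 -0.755
outer loop
vertex -2.114 0.906 -2.675
vertex -2.666 0.49 -3.25
vertex -2.59 1.33 -2.935
endloop
endfacet
facet normal 0.065 0.574 0.817
outer loop
vertex -2.114 0.906 -2.675
vertex -2.59 1.33 -2.935
vertex -3.694 0.11 -1.99
endloop
endfacet
facet normal 0.616 0.227 -0.754
outer loop
vertex -2.59 1.33 -2.935
vertex -2.666 0.49 -3.25
vertex -3.111 1.261 -3.381
endloop
endfacet
facet normal -0.474 0.766 0.435
outer loop
vertex -2.59 1.33 -2.935
vertex -3.111 1.261 -3.381
vertex -3.694 0.11 -1.99
endloop
endfacet
facet normal 0.615 0.227 -0.755
outer loop
vertex -3.111 1.261 -3.381
vertex -2.666 0.49 -3.25
vertex -3.372 0.741 -3.75
endloop
endfacet
facet normal -0.893 0.450 -0.002
outer loop
vertex -3.111 1.261 -3.381
vertex -3.372 0.741 -3.75
vertex -3.694 0.11 -1.99
endloop
endfacet
facet normal 0.615 0.227 -0.755
outer loop
vertex -3.372 0.741 -3.75
vertex -2.666 0.49 -3.25
vertex -3.219 0.074 -3.826
endloop
endfacet
facet normal -0.951 -0.191 -0.242
outer loop
vertex -3.372 0.741 -3.75
vertex -3.219 0.074 -3.826
vertex -3.694 0.11 -1.99
endloop
endfacet
facet normal 0.615 0.227 -0.755
outer loop
vertex -3.219 0.074 -3.826
vertex -2.666 0.49 -3.25
vertex -2.742 -0.35 -3.565
endloop
endfacet
facet normal -0.613 -0.777 -0.143
outer loop
vertex -3.219 0.074 -3.826
vertex -2.742 -0.35 -3.565
vertex -3.694 0.11 -1.99
endloop
endfacet
facet normal 0.615 0.228 -0.755
outer loop
vertex -2.742 -0.35 -3.565
vertex -2.666 0.49 -3.25
vertex -2.221 -0.281 -3.12
endloop
endfacet
facet normal -0.075 -0.968 0.238
outer loop
vertex -2.742 -0.35 -3.565
vertex -2.221 -0.281 -3.12
vertex -3.694 0.11 -1.99
endloop
endfacet
facet normal 0.615 0.228 -0.755
outer loop
vertex -2.221 -0.281 -3.12
vertex -2.666 0.49 -3.25
vertex -1.961 0.239 -2.751
endloop
endfacet
facet normal 0.345 -0.652 0.675
outer loop
vertex -2.221 -0.281 -3.12
vertex -1.961 0.239 -2.751
vertex -3.694 0.11 -1.99
endloop
endfacet

endsolid


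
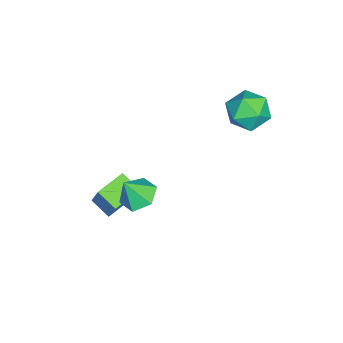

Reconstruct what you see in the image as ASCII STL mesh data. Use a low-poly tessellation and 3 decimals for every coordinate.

solid 
facet normal -0.295 0.381 -0.876
outer loop
vertex 3.109 -1.806 0.642
vertex 2.653 -2.405 0.535
vertex 2.392 -1.787 0.892
endloop
endfacet
facet normal 0.276 0.607 0.745
outer loop
vertex 3.109 -1.806 0.642
vertex 2.392 -1.787 0.892
vertex 2.987 -2.835 1.525
endloop
endfacet
facet normal -0.296 0.381 -0.876
outer loop
vertex 2.392 -1.787 0.892
vertex 2.653 -2.405 0.535
vertex 1.936 -2.385 0.786
endloop
endfacet
facet normal -0.493 0.227 0.840
outer loop
vertex 2.392 -1.787 0.892
vertex 1.936 -2.385 0.786
vertex 2.987 -2.835 1.525
endloop
endfacet
facet normal -0.296 0.382 -0.875
outer loop
vertex 1.936 -2.385 0.786
vertex 2.653 -2.405 0.535
vertex 2.197 -3.003 0.428
endloop
endfacet
facet normal -0.621 -0.572 0.535
outer loop
vertex 1.936 -2.385 0.786
vertex 2.197 -3.003 0.428
vertex 2.987 -2.835 1.525
endloop
endfacet
facet normal -0.295 0.382 -0.876
outer loop
vertex 2.197 -3.003 0.428
vertex 2.653 -2.405 0.535
vertex 2.914 -3.022 0.178
endloop
endfacet
facet normal 0.021 -0.990 0.136
outer loop
vertex 2.197 -3.003 0.428
vertex 2.914 -3.022 0.178
vertex 2.987 -2.835 1.525
endloop
endfacet
facet normal -0.295 0.382 -0.876
outer loop
vertex 2.914 -3.022 0.178
vertex 2.653 -2.405 0.535
vertex 3.37 -2.424 0.285
endloop
endfacet
facet normal 0.791 -0.611 0.042
outer loop
vertex 2.914 -3.022 0.178
vertex 3.37 -2.424 0.285
vertex 2.987 -2.835 1.525
endloop
endfacet
facet normal -0.295 0.381 -0.876
outer loop
vertex 3.37 -2.424 0.285
vertex 2.653 -2.405 0.535
vertex 3.109 -1.806 0.642
endloop
endfacet
facet normal 0.919 0.188 0.346
outer loop
vertex 3.37 -2.424 0.285
vertex 3.109 -1.806 0.642
vertex 2.987 -2.835 1.525
endloop
endfacet
facet normal -0.980 -0.196 -0.037
outer loop
vertex -2.728 0.926 1.484
vertex -2.54 0.028 1.254
vertex -2.624 0.276 2.163
endloop
endfacet
facet normal -0.841 0.321 0.436
outer loop
vertex -2.728 0.926 1.484
vertex -2.624 0.276 2.163
vertex -2.242 1.135 2.268
endloop
endfacet
facet normal -0.514 0.853 0.091
outer loop
vertex -2.728 0.926 1.484
vertex -2.242 1.135 2.268
vertex -1.922 1.418 1.424
endloop
endfacet
facet normal -0.451 0.666 -0.594
outer loop
vertex -2.728 0.926 1.484
vertex -1.922 1.418 1.424
vertex -2.107 0.734 0.797
endloop
endfacet
facet normal -0.739 0.018 -0.673
outer loop
vertex -2.728 0.926 1.484
vertex -2.107 0.734 0.797
vertex -2.54 0.028 1.254
endloop
endfacet
facet normal -0.387 0.059 0.920
outer loop
vertex -2.242 1.135 2.268
vertex -2.624 0.276 2.163
vertex -1.753 0.366 2.523
endloop
endfacet
facet normal -0.611 -0.776 0.155
outer loop
vertex -2.624 0.276 2.163
vertex -2.54 0.028 1.254
vertex -1.938 -0.318 1.896
endloop
endfacet
facet normal -0.221 -0.431 -0.875
outer loop
vertex -2.54 0.028 1.254
vertex -2.107 0.734 0.797
vertex -1.618 -0.035 1.052
endloop
endfacet
facet normal 0.245 0.618 -0.747
outer loop
vertex -2.107 0.734 0.797
vertex -1.922 1.418 1.424
vertex -1.236 0.824 1.157
endloop
endfacet
facet normal 0.142 0.921 0.363
outer loop
vertex -1.922 1.418 1.424
vertex -2.242 1.135 2.268
vertex -1.32 1.072 2.066
endloop
endfacet
facet normal 0.451 -0.666 0.594
outer loop
vertex -1.132 0.174 1.836
vertex -1.753 0.366 2.523
vertex -1.938 -0.318 1.896
endloop
endfacet
facet normal 0.514 -0.853 -0.091
outer loop
vertex -1.132 0.174 1.836
vertex -1.938 -0.318 1.896
vertex -1.618 -0.035 1.052
endloop
endfacet
facet normal 0.841 -0.321 -0.436
outer loop
vertex -1.132 0.174 1.836
vertex -1.618 -0.035 1.052
vertex -1.236 0.824 1.157
endloop
endfacet
facet normal 0.980 0.196 0.037
outer loop
vertex -1.132 0.174 1.836
vertex -1.236 0.824 1.157
vertex -1.32 1.072 2.066
endloop
endfacet
facet normal 0.739 -0.018 0.673
outer loop
vertex -1.132 0.174 1.836
vertex -1.32 1.072 2.066
vertex -1.753 0.366 2.523
endloop
endfacet
facet normal -0.245 -0.618 0.747
outer loop
vertex -1.938 -0.318 1.896
vertex -1.753 0.366 2.523
vertex -2.624 0.276 2.163
endloop
endfacet
facet normal -0.142 -0.921 -0.363
outer loop
vertex -1.618 -0.035 1.052
vertex -1.938 -0.318 1.896
vertex -2.54 0.028 1.254
endloop
endfacet
facet normal 0.387 -0.059 -0.920
outer loop
vertex -1.236 0.824 1.157
vertex -1.618 -0.035 1.052
vertex -2.107 0.734 0.797
endloop
endfacet
facet normal 0.611 0.776 -0.155
outer loop
vertex -1.32 1.072 2.066
vertex -1.236 0.824 1.157
vertex -1.922 1.418 1.424
endloop
endfacet
facet normal 0.221 0.431 0.875
outer loop
vertex -1.753 0.366 2.523
vertex -1.32 1.072 2.066
vertex -2.242 1.135 2.268
endloop
endfacet
facet normal -0.449 -0.272 -0.851
outer loop
vertex 1.064 -4.636 -2.235
vertex 0.092 -3.982 -1.931
vertex 1.432 -3.888 -2.668
endloop
endfacet
facet normal 0.803 -0.540 -0.251
outer loop
vertex 2.308 -3.358 -1.009
vertex 1.064 -4.636 -2.235
vertex 1.432 -3.888 -2.668
endloop
endfacet
facet normal -0.449 -0.272 -0.851
outer loop
vertex 1.432 -3.888 -2.668
vertex 0.092 -3.982 -1.931
vertex 0.46 -3.234 -2.364
endloop
endfacet
facet normal 0.392 0.796 -0.461
outer loop
vertex 0.46 -3.234 -2.364
vertex 2.308 -3.358 -1.009
vertex 1.432 -3.888 -2.668
endloop
endfacet
facet normal -0.392 -0.796 0.461
outer loop
vertex 1.064 -4.636 -2.235
vertex 0.968 -3.452 -0.272
vertex 0.092 -3.982 -1.931
endloop
endfacet
facet normal 0.803 -0.540 -0.251
outer loop
vertex 1.94 -4.106 -0.576
vertex 1.064 -4.636 -2.235
vertex 2.308 -3.358 -1.009
endloop
endfacet
facet normal -0.392 -0.796 0.461
outer loop
vertex 1.94 -4.106 -0.576
vertex 0.968 -3.452 -0.272
vertex 1.064 -4.636 -2.235
endloop
endfacet
facet normal -0.803 0.540 0.251
outer loop
vertex 0.092 -3.982 -1.931
vertex 0.968 -3.452 -0.272
vertex 0.46 -3.234 -2.364
endloop
endfacet
facet normal 0.392 0.796 -0.461
outer loop
vertex 1.336 -2.704 -0.705
vertex 2.308 -3.358 -1.009
vertex 0.46 -3.234 -2.364
endloop
endfacet
facet normal -0.803 0.540 0.251
outer loop
vertex 0.46 -3.234 -2.364
vertex 0.968 -3.452 -0.272
vertex 1.336 -2.704 -0.705
endloop
endfacet
facet normal 0.449 0.272 0.851
outer loop
vertex 1.336 -2.704 -0.705
vertex 1.94 -4.106 -0.576
vertex 2.308 -3.358 -1.009
endloop
endfacet
facet normal 0.449 0.272 0.851
outer loop
vertex 0.968 -3.452 -0.272
vertex 1.94 -4.106 -0.576
vertex 1.336 -2.704 -0.705
endloop
endfacet

endsolid


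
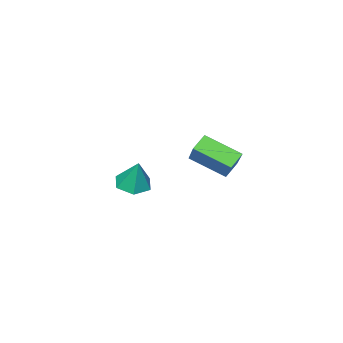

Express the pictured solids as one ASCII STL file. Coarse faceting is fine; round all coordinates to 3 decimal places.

solid 
facet normal -0.448 -0.588 -0.673
outer loop
vertex -1.868 -1.683 0.163
vertex -2.653 -1.736 0.732
vertex -2.63 -0.069 -0.738
endloop
endfacet
facet normal 0.808 0.055 -0.586
outer loop
vertex -1.787 1.036 0.528
vertex -1.868 -1.683 0.163
vertex -2.63 -0.069 -0.738
endloop
endfacet
facet normal -0.448 -0.588 -0.673
outer loop
vertex -2.63 -0.069 -0.738
vertex -2.653 -1.736 0.732
vertex -3.415 -0.121 -0.17
endloop
endfacet
facet normal -0.380 0.807 -0.451
outer loop
vertex -3.415 -0.121 -0.17
vertex -1.787 1.036 0.528
vertex -2.63 -0.069 -0.738
endloop
endfacet
facet normal 0.381 -0.807 0.451
outer loop
vertex -1.868 -1.683 0.163
vertex -1.81 -0.631 1.998
vertex -2.653 -1.736 0.732
endloop
endfacet
facet normal 0.809 0.055 -0.586
outer loop
vertex -1.025 -0.579 1.43
vertex -1.868 -1.683 0.163
vertex -1.787 1.036 0.528
endloop
endfacet
facet normal 0.380 -0.808 0.451
outer loop
vertex -1.025 -0.579 1.43
vertex -1.81 -0.631 1.998
vertex -1.868 -1.683 0.163
endloop
endfacet
facet normal -0.809 -0.054 0.586
outer loop
vertex -2.653 -1.736 0.732
vertex -1.81 -0.631 1.998
vertex -3.415 -0.121 -0.17
endloop
endfacet
facet normal -0.381 0.808 -0.450
outer loop
vertex -2.572 0.983 1.097
vertex -1.787 1.036 0.528
vertex -3.415 -0.121 -0.17
endloop
endfacet
facet normal -0.809 -0.055 0.586
outer loop
vertex -3.415 -0.121 -0.17
vertex -1.81 -0.631 1.998
vertex -2.572 0.983 1.097
endloop
endfacet
facet normal 0.448 0.588 0.673
outer loop
vertex -2.572 0.983 1.097
vertex -1.025 -0.579 1.43
vertex -1.787 1.036 0.528
endloop
endfacet
facet normal 0.448 0.588 0.673
outer loop
vertex -1.81 -0.631 1.998
vertex -1.025 -0.579 1.43
vertex -2.572 0.983 1.097
endloop
endfacet
facet normal -0.118 -0.352 -0.928
outer loop
vertex 3.66 0.5 0.593
vertex 3.128 -0.094 0.886
vertex 2.826 0.661 0.638
endloop
endfacet
facet normal 0.192 0.979 0.064
outer loop
vertex 3.66 0.5 0.593
vertex 2.826 0.661 0.638
vertex 3.312 0.454 2.334
endloop
endfacet
facet normal -0.118 -0.352 -0.929
outer loop
vertex 2.826 0.661 0.638
vertex 3.128 -0.094 0.886
vertex 2.294 0.066 0.931
endloop
endfacet
facet normal -0.647 0.712 0.272
outer loop
vertex 2.826 0.661 0.638
vertex 2.294 0.066 0.931
vertex 3.312 0.454 2.334
endloop
endfacet
facet normal -0.118 -0.352 -0.929
outer loop
vertex 2.294 0.066 0.931
vertex 3.128 -0.094 0.886
vertex 2.596 -0.689 1.179
endloop
endfacet
facet normal -0.788 -0.117 0.604
outer loop
vertex 2.294 0.066 0.931
vertex 2.596 -0.689 1.179
vertex 3.312 0.454 2.334
endloop
endfacet
facet normal -0.119 -0.351 -0.929
outer loop
vertex 2.596 -0.689 1.179
vertex 3.128 -0.094 0.886
vertex 3.429 -0.85 1.133
endloop
endfacet
facet normal -0.091 -0.679 0.728
outer loop
vertex 2.596 -0.689 1.179
vertex 3.429 -0.85 1.133
vertex 3.312 0.454 2.334
endloop
endfacet
facet normal -0.119 -0.351 -0.929
outer loop
vertex 3.429 -0.85 1.133
vertex 3.128 -0.094 0.886
vertex 3.961 -0.255 0.84
endloop
endfacet
facet normal 0.748 -0.412 0.520
outer loop
vertex 3.429 -0.85 1.133
vertex 3.961 -0.255 0.84
vertex 3.312 0.454 2.334
endloop
endfacet
facet normal -0.119 -0.351 -0.929
outer loop
vertex 3.961 -0.255 0.84
vertex 3.128 -0.094 0.886
vertex 3.66 0.5 0.593
endloop
endfacet
facet normal 0.889 0.416 0.189
outer loop
vertex 3.961 -0.255 0.84
vertex 3.66 0.5 0.593
vertex 3.312 0.454 2.334
endloop
endfacet

endsolid


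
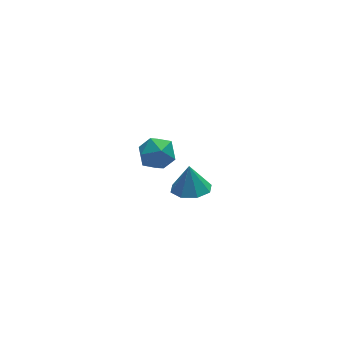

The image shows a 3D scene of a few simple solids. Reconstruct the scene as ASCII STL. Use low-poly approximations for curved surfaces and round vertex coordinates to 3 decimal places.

solid 
facet normal -0.045 -0.286 -0.957
outer loop
vertex 2.883 0.311 -4.332
vertex 1.888 0.406 -4.314
vertex 2.653 1.013 -4.531
endloop
endfacet
facet normal 0.824 0.387 0.413
outer loop
vertex 2.883 0.311 -4.332
vertex 2.653 1.013 -4.531
vertex 1.952 0.814 -2.946
endloop
endfacet
facet normal -0.044 -0.286 -0.957
outer loop
vertex 2.653 1.013 -4.531
vertex 1.888 0.406 -4.314
vertex 1.974 1.359 -4.603
endloop
endfacet
facet normal 0.410 0.865 0.290
outer loop
vertex 2.653 1.013 -4.531
vertex 1.974 1.359 -4.603
vertex 1.952 0.814 -2.946
endloop
endfacet
facet normal -0.044 -0.286 -0.957
outer loop
vertex 1.974 1.359 -4.603
vertex 1.888 0.406 -4.314
vertex 1.245 1.147 -4.506
endloop
endfacet
facet normal -0.229 0.926 0.301
outer loop
vertex 1.974 1.359 -4.603
vertex 1.245 1.147 -4.506
vertex 1.952 0.814 -2.946
endloop
endfacet
facet normal -0.044 -0.286 -0.957
outer loop
vertex 1.245 1.147 -4.506
vertex 1.888 0.406 -4.314
vertex 0.893 0.5 -4.296
endloop
endfacet
facet normal -0.721 0.535 0.441
outer loop
vertex 1.245 1.147 -4.506
vertex 0.893 0.5 -4.296
vertex 1.952 0.814 -2.946
endloop
endfacet
facet normal -0.044 -0.286 -0.957
outer loop
vertex 0.893 0.5 -4.296
vertex 1.888 0.406 -4.314
vertex 1.124 -0.202 -4.097
endloop
endfacet
facet normal -0.776 -0.078 0.626
outer loop
vertex 0.893 0.5 -4.296
vertex 1.124 -0.202 -4.097
vertex 1.952 0.814 -2.946
endloop
endfacet
facet normal -0.045 -0.285 -0.957
outer loop
vertex 1.124 -0.202 -4.097
vertex 1.888 0.406 -4.314
vertex 1.803 -0.548 -4.026
endloop
endfacet
facet normal -0.361 -0.555 0.750
outer loop
vertex 1.124 -0.202 -4.097
vertex 1.803 -0.548 -4.026
vertex 1.952 0.814 -2.946
endloop
endfacet
facet normal -0.045 -0.285 -0.957
outer loop
vertex 1.803 -0.548 -4.026
vertex 1.888 0.406 -4.314
vertex 2.531 -0.336 -4.123
endloop
endfacet
facet normal 0.278 -0.615 0.738
outer loop
vertex 1.803 -0.548 -4.026
vertex 2.531 -0.336 -4.123
vertex 1.952 0.814 -2.946
endloop
endfacet
facet normal -0.045 -0.285 -0.957
outer loop
vertex 2.531 -0.336 -4.123
vertex 1.888 0.406 -4.314
vertex 2.883 0.311 -4.332
endloop
endfacet
facet normal 0.769 -0.225 0.598
outer loop
vertex 2.531 -0.336 -4.123
vertex 2.883 0.311 -4.332
vertex 1.952 0.814 -2.946
endloop
endfacet
facet normal 0.248 -0.054 0.967
outer loop
vertex -0.976 -1.83 2.961
vertex -0.832 -2.761 2.872
vertex -0.12 -2.156 2.723
endloop
endfacet
facet normal 0.416 0.585 0.696
outer loop
vertex -0.976 -1.83 2.961
vertex -0.12 -2.156 2.723
vertex -0.472 -1.391 2.291
endloop
endfacet
facet normal -0.181 0.879 0.440
outer loop
vertex -0.976 -1.83 2.961
vertex -0.472 -1.391 2.291
vertex -1.401 -1.523 2.173
endloop
endfacet
facet normal -0.718 0.423 0.552
outer loop
vertex -0.976 -1.83 2.961
vertex -1.401 -1.523 2.173
vertex -1.624 -2.37 2.532
endloop
endfacet
facet normal -0.453 -0.154 0.878
outer loop
vertex -0.976 -1.83 2.961
vertex -1.624 -2.37 2.532
vertex -0.832 -2.761 2.872
endloop
endfacet
facet normal 0.863 0.482 0.151
outer loop
vertex -0.472 -1.391 2.291
vertex -0.12 -2.156 2.723
vertex -0.016 -2.05 1.788
endloop
endfacet
facet normal 0.592 -0.552 0.588
outer loop
vertex -0.12 -2.156 2.723
vertex -0.832 -2.761 2.872
vertex -0.239 -2.897 2.147
endloop
endfacet
facet normal -0.543 -0.714 0.443
outer loop
vertex -0.832 -2.761 2.872
vertex -1.624 -2.37 2.532
vertex -1.168 -3.029 2.029
endloop
endfacet
facet normal -0.972 0.221 -0.083
outer loop
vertex -1.624 -2.37 2.532
vertex -1.401 -1.523 2.173
vertex -1.52 -2.264 1.597
endloop
endfacet
facet normal -0.103 0.959 -0.264
outer loop
vertex -1.401 -1.523 2.173
vertex -0.472 -1.391 2.291
vertex -0.808 -1.659 1.448
endloop
endfacet
facet normal 0.718 -0.423 -0.552
outer loop
vertex -0.664 -2.59 1.359
vertex -0.016 -2.05 1.788
vertex -0.239 -2.897 2.147
endloop
endfacet
facet normal 0.181 -0.879 -0.440
outer loop
vertex -0.664 -2.59 1.359
vertex -0.239 -2.897 2.147
vertex -1.168 -3.029 2.029
endloop
endfacet
facet normal -0.416 -0.585 -0.696
outer loop
vertex -0.664 -2.59 1.359
vertex -1.168 -3.029 2.029
vertex -1.52 -2.264 1.597
endloop
endfacet
facet normal -0.248 0.054 -0.967
outer loop
vertex -0.664 -2.59 1.359
vertex -1.52 -2.264 1.597
vertex -0.808 -1.659 1.448
endloop
endfacet
facet normal 0.453 0.154 -0.878
outer loop
vertex -0.664 -2.59 1.359
vertex -0.808 -1.659 1.448
vertex -0.016 -2.05 1.788
endloop
endfacet
facet normal 0.972 -0.221 0.083
outer loop
vertex -0.239 -2.897 2.147
vertex -0.016 -2.05 1.788
vertex -0.12 -2.156 2.723
endloop
endfacet
facet normal 0.103 -0.959 0.264
outer loop
vertex -1.168 -3.029 2.029
vertex -0.239 -2.897 2.147
vertex -0.832 -2.761 2.872
endloop
endfacet
facet normal -0.863 -0.482 -0.151
outer loop
vertex -1.52 -2.264 1.597
vertex -1.168 -3.029 2.029
vertex -1.624 -2.37 2.532
endloop
endfacet
facet normal -0.592 0.552 -0.588
outer loop
vertex -0.808 -1.659 1.448
vertex -1.52 -2.264 1.597
vertex -1.401 -1.523 2.173
endloop
endfacet
facet normal 0.543 0.714 -0.443
outer loop
vertex -0.016 -2.05 1.788
vertex -0.808 -1.659 1.448
vertex -0.472 -1.391 2.291
endloop
endfacet

endsolid


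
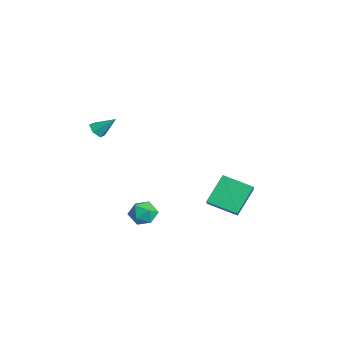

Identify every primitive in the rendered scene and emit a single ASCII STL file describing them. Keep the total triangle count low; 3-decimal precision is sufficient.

solid 
facet normal 0.345 0.681 0.646
outer loop
vertex -1.139 -1.546 -2.715
vertex -1.551 -1.93 -2.09
vertex -0.762 -2.155 -2.274
endloop
endfacet
facet normal 0.807 0.580 0.111
outer loop
vertex -1.139 -1.546 -2.715
vertex -0.762 -2.155 -2.274
vertex -0.671 -2.122 -3.11
endloop
endfacet
facet normal 0.470 0.726 -0.501
outer loop
vertex -1.139 -1.546 -2.715
vertex -0.671 -2.122 -3.11
vertex -1.403 -1.877 -3.442
endloop
endfacet
facet normal -0.200 0.917 -0.345
outer loop
vertex -1.139 -1.546 -2.715
vertex -1.403 -1.877 -3.442
vertex -1.947 -1.758 -2.811
endloop
endfacet
facet normal -0.277 0.889 0.364
outer loop
vertex -1.139 -1.546 -2.715
vertex -1.947 -1.758 -2.811
vertex -1.551 -1.93 -2.09
endloop
endfacet
facet normal 0.989 -0.110 0.103
outer loop
vertex -0.671 -2.122 -3.11
vertex -0.762 -2.155 -2.274
vertex -0.793 -2.862 -2.729
endloop
endfacet
facet normal 0.241 0.054 0.969
outer loop
vertex -0.762 -2.155 -2.274
vertex -1.551 -1.93 -2.09
vertex -1.337 -2.743 -2.098
endloop
endfacet
facet normal -0.765 0.390 0.513
outer loop
vertex -1.551 -1.93 -2.09
vertex -1.947 -1.758 -2.811
vertex -2.069 -2.498 -2.43
endloop
endfacet
facet normal -0.639 0.436 -0.633
outer loop
vertex -1.947 -1.758 -2.811
vertex -1.403 -1.877 -3.442
vertex -1.978 -2.465 -3.266
endloop
endfacet
facet normal 0.444 0.126 -0.887
outer loop
vertex -1.403 -1.877 -3.442
vertex -0.671 -2.122 -3.11
vertex -1.189 -2.69 -3.45
endloop
endfacet
facet normal 0.200 -0.917 0.345
outer loop
vertex -1.601 -3.074 -2.825
vertex -0.793 -2.862 -2.729
vertex -1.337 -2.743 -2.098
endloop
endfacet
facet normal -0.470 -0.726 0.501
outer loop
vertex -1.601 -3.074 -2.825
vertex -1.337 -2.743 -2.098
vertex -2.069 -2.498 -2.43
endloop
endfacet
facet normal -0.807 -0.580 -0.111
outer loop
vertex -1.601 -3.074 -2.825
vertex -2.069 -2.498 -2.43
vertex -1.978 -2.465 -3.266
endloop
endfacet
facet normal -0.345 -0.681 -0.646
outer loop
vertex -1.601 -3.074 -2.825
vertex -1.978 -2.465 -3.266
vertex -1.189 -2.69 -3.45
endloop
endfacet
facet normal 0.277 -0.889 -0.364
outer loop
vertex -1.601 -3.074 -2.825
vertex -1.189 -2.69 -3.45
vertex -0.793 -2.862 -2.729
endloop
endfacet
facet normal 0.639 -0.436 0.633
outer loop
vertex -1.337 -2.743 -2.098
vertex -0.793 -2.862 -2.729
vertex -0.762 -2.155 -2.274
endloop
endfacet
facet normal -0.444 -0.126 0.887
outer loop
vertex -2.069 -2.498 -2.43
vertex -1.337 -2.743 -2.098
vertex -1.551 -1.93 -2.09
endloop
endfacet
facet normal -0.989 0.110 -0.103
outer loop
vertex -1.978 -2.465 -3.266
vertex -2.069 -2.498 -2.43
vertex -1.947 -1.758 -2.811
endloop
endfacet
facet normal -0.241 -0.054 -0.969
outer loop
vertex -1.189 -2.69 -3.45
vertex -1.978 -2.465 -3.266
vertex -1.403 -1.877 -3.442
endloop
endfacet
facet normal 0.765 -0.390 -0.513
outer loop
vertex -0.793 -2.862 -2.729
vertex -1.189 -2.69 -3.45
vertex -0.671 -2.122 -3.11
endloop
endfacet
facet normal -0.358 -0.654 -0.666
outer loop
vertex -2.412 -4.605 3.032
vertex -2.825 -4.249 2.904
vertex -2.34 -4.229 2.624
endloop
endfacet
facet normal 0.992 -0.098 0.084
outer loop
vertex -2.412 -4.605 3.032
vertex -2.34 -4.229 2.624
vertex -2.355 -3.391 3.776
endloop
endfacet
facet normal -0.357 -0.655 -0.665
outer loop
vertex -2.34 -4.229 2.624
vertex -2.825 -4.249 2.904
vertex -2.753 -3.873 2.495
endloop
endfacet
facet normal 0.662 0.610 -0.435
outer loop
vertex -2.34 -4.229 2.624
vertex -2.753 -3.873 2.495
vertex -2.355 -3.391 3.776
endloop
endfacet
facet normal -0.359 -0.655 -0.665
outer loop
vertex -2.753 -3.873 2.495
vertex -2.825 -4.249 2.904
vertex -3.237 -3.893 2.776
endloop
endfacet
facet normal -0.206 0.935 -0.288
outer loop
vertex -2.753 -3.873 2.495
vertex -3.237 -3.893 2.776
vertex -2.355 -3.391 3.776
endloop
endfacet
facet normal -0.359 -0.655 -0.665
outer loop
vertex -3.237 -3.893 2.776
vertex -2.825 -4.249 2.904
vertex -3.309 -4.269 3.185
endloop
endfacet
facet normal -0.743 0.553 0.378
outer loop
vertex -3.237 -3.893 2.776
vertex -3.309 -4.269 3.185
vertex -2.355 -3.391 3.776
endloop
endfacet
facet normal -0.359 -0.655 -0.665
outer loop
vertex -3.309 -4.269 3.185
vertex -2.825 -4.249 2.904
vertex -2.896 -4.625 3.313
endloop
endfacet
facet normal -0.413 -0.156 0.898
outer loop
vertex -3.309 -4.269 3.185
vertex -2.896 -4.625 3.313
vertex -2.355 -3.391 3.776
endloop
endfacet
facet normal -0.359 -0.655 -0.665
outer loop
vertex -2.896 -4.625 3.313
vertex -2.825 -4.249 2.904
vertex -2.412 -4.605 3.032
endloop
endfacet
facet normal 0.455 -0.481 0.750
outer loop
vertex -2.896 -4.625 3.313
vertex -2.412 -4.605 3.032
vertex -2.355 -3.391 3.776
endloop
endfacet
facet normal -0.593 -0.741 0.315
outer loop
vertex -2.388 2.391 -1.4
vertex -2.985 2.64 -1.937
vertex -1.651 1.222 -2.761
endloop
endfacet
facet normal 0.710 -0.296 0.639
outer loop
vertex -0.595 2.54 -3.323
vertex -2.388 2.391 -1.4
vertex -1.651 1.222 -2.761
endloop
endfacet
facet normal -0.593 -0.741 0.316
outer loop
vertex -1.651 1.222 -2.761
vertex -2.985 2.64 -1.937
vertex -2.247 1.47 -3.298
endloop
endfacet
facet normal 0.380 -0.604 -0.701
outer loop
vertex -2.247 1.47 -3.298
vertex -0.595 2.54 -3.323
vertex -1.651 1.222 -2.761
endloop
endfacet
facet normal -0.379 0.603 0.702
outer loop
vertex -2.388 2.391 -1.4
vertex -1.929 3.958 -2.499
vertex -2.985 2.64 -1.937
endloop
endfacet
facet normal 0.710 -0.296 0.639
outer loop
vertex -1.333 3.71 -1.962
vertex -2.388 2.391 -1.4
vertex -0.595 2.54 -3.323
endloop
endfacet
facet normal -0.381 0.603 0.701
outer loop
vertex -1.333 3.71 -1.962
vertex -1.929 3.958 -2.499
vertex -2.388 2.391 -1.4
endloop
endfacet
facet normal -0.710 0.296 -0.639
outer loop
vertex -2.985 2.64 -1.937
vertex -1.929 3.958 -2.499
vertex -2.247 1.47 -3.298
endloop
endfacet
facet normal 0.380 -0.603 -0.702
outer loop
vertex -1.192 2.789 -3.86
vertex -0.595 2.54 -3.323
vertex -2.247 1.47 -3.298
endloop
endfacet
facet normal -0.710 0.296 -0.639
outer loop
vertex -2.247 1.47 -3.298
vertex -1.929 3.958 -2.499
vertex -1.192 2.789 -3.86
endloop
endfacet
facet normal 0.593 0.741 -0.316
outer loop
vertex -1.192 2.789 -3.86
vertex -1.333 3.71 -1.962
vertex -0.595 2.54 -3.323
endloop
endfacet
facet normal 0.593 0.741 -0.316
outer loop
vertex -1.929 3.958 -2.499
vertex -1.333 3.71 -1.962
vertex -1.192 2.789 -3.86
endloop
endfacet

endsolid


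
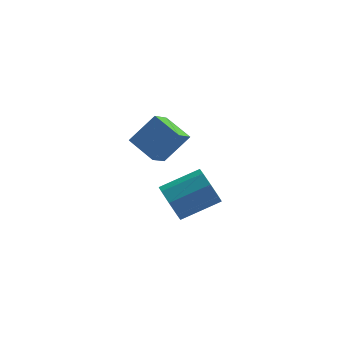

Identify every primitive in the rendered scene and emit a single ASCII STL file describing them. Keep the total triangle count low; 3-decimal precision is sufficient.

solid 
facet normal -0.882 -0.263 -0.390
outer loop
vertex -0.306 2.853 -2.142
vertex -0.766 3.393 -1.466
vertex -0.418 3.56 -2.366
endloop
endfacet
facet normal 0.446 -0.205 -0.871
outer loop
vertex -0.306 2.853 -2.142
vertex -0.418 3.56 -2.366
vertex 1.486 3.388 -1.351
endloop
endfacet
facet normal 0.446 -0.205 -0.871
outer loop
vertex 1.486 3.388 -1.351
vertex -0.418 3.56 -2.366
vertex 1.373 4.095 -1.575
endloop
endfacet
facet normal 0.882 0.264 0.389
outer loop
vertex 1.486 3.388 -1.351
vertex 1.373 4.095 -1.575
vertex 1.026 3.927 -0.674
endloop
endfacet
facet normal -0.882 -0.264 -0.390
outer loop
vertex -0.418 3.56 -2.366
vertex -0.766 3.393 -1.466
vertex -0.734 4.169 -2.063
endloop
endfacet
facet normal 0.210 0.521 -0.828
outer loop
vertex -0.418 3.56 -2.366
vertex -0.734 4.169 -2.063
vertex 1.373 4.095 -1.575
endloop
endfacet
facet normal 0.210 0.520 -0.828
outer loop
vertex 1.373 4.095 -1.575
vertex -0.734 4.169 -2.063
vertex 1.058 4.704 -1.272
endloop
endfacet
facet normal 0.883 0.263 0.389
outer loop
vertex 1.373 4.095 -1.575
vertex 1.058 4.704 -1.272
vertex 1.026 3.927 -0.674
endloop
endfacet
facet normal -0.883 -0.263 -0.389
outer loop
vertex -0.734 4.169 -2.063
vertex -0.766 3.393 -1.466
vertex -1.068 4.323 -1.41
endloop
endfacet
facet normal -0.150 0.943 -0.299
outer loop
vertex -0.734 4.169 -2.063
vertex -1.068 4.323 -1.41
vertex 1.058 4.704 -1.272
endloop
endfacet
facet normal -0.150 0.943 -0.299
outer loop
vertex 1.058 4.704 -1.272
vertex -1.068 4.323 -1.41
vertex 0.723 4.858 -0.618
endloop
endfacet
facet normal 0.882 0.264 0.390
outer loop
vertex 1.058 4.704 -1.272
vertex 0.723 4.858 -0.618
vertex 1.026 3.927 -0.674
endloop
endfacet
facet normal -0.882 -0.263 -0.390
outer loop
vertex -1.068 4.323 -1.41
vertex -0.766 3.393 -1.466
vertex -1.226 3.932 -0.789
endloop
endfacet
facet normal -0.421 0.812 0.404
outer loop
vertex -1.068 4.323 -1.41
vertex -1.226 3.932 -0.789
vertex 0.723 4.858 -0.618
endloop
endfacet
facet normal -0.421 0.812 0.405
outer loop
vertex 0.723 4.858 -0.618
vertex -1.226 3.932 -0.789
vertex 0.566 4.467 0.002
endloop
endfacet
facet normal 0.882 0.264 0.390
outer loop
vertex 0.723 4.858 -0.618
vertex 0.566 4.467 0.002
vertex 1.026 3.927 -0.674
endloop
endfacet
facet normal -0.882 -0.264 -0.389
outer loop
vertex -1.226 3.932 -0.789
vertex -0.766 3.393 -1.466
vertex -1.113 3.225 -0.565
endloop
endfacet
facet normal -0.446 0.205 0.871
outer loop
vertex -1.226 3.932 -0.789
vertex -1.113 3.225 -0.565
vertex 0.566 4.467 0.002
endloop
endfacet
facet normal -0.446 0.205 0.871
outer loop
vertex 0.566 4.467 0.002
vertex -1.113 3.225 -0.565
vertex 0.678 3.76 0.226
endloop
endfacet
facet normal 0.882 0.263 0.390
outer loop
vertex 0.566 4.467 0.002
vertex 0.678 3.76 0.226
vertex 1.026 3.927 -0.674
endloop
endfacet
facet normal -0.883 -0.263 -0.389
outer loop
vertex -1.113 3.225 -0.565
vertex -0.766 3.393 -1.466
vertex -0.798 2.616 -0.868
endloop
endfacet
facet normal -0.210 -0.520 0.828
outer loop
vertex -1.113 3.225 -0.565
vertex -0.798 2.616 -0.868
vertex 0.678 3.76 0.226
endloop
endfacet
facet normal -0.210 -0.521 0.828
outer loop
vertex 0.678 3.76 0.226
vertex -0.798 2.616 -0.868
vertex 0.994 3.151 -0.077
endloop
endfacet
facet normal 0.882 0.264 0.390
outer loop
vertex 0.678 3.76 0.226
vertex 0.994 3.151 -0.077
vertex 1.026 3.927 -0.674
endloop
endfacet
facet normal -0.882 -0.264 -0.390
outer loop
vertex -0.798 2.616 -0.868
vertex -0.766 3.393 -1.466
vertex -0.463 2.462 -1.522
endloop
endfacet
facet normal 0.150 -0.943 0.299
outer loop
vertex -0.798 2.616 -0.868
vertex -0.463 2.462 -1.522
vertex 0.994 3.151 -0.077
endloop
endfacet
facet normal 0.149 -0.943 0.299
outer loop
vertex 0.994 3.151 -0.077
vertex -0.463 2.462 -1.522
vertex 1.328 2.997 -0.73
endloop
endfacet
facet normal 0.883 0.263 0.389
outer loop
vertex 0.994 3.151 -0.077
vertex 1.328 2.997 -0.73
vertex 1.026 3.927 -0.674
endloop
endfacet
facet normal -0.882 -0.264 -0.390
outer loop
vertex -0.463 2.462 -1.522
vertex -0.766 3.393 -1.466
vertex -0.306 2.853 -2.142
endloop
endfacet
facet normal 0.421 -0.811 -0.405
outer loop
vertex -0.463 2.462 -1.522
vertex -0.306 2.853 -2.142
vertex 1.328 2.997 -0.73
endloop
endfacet
facet normal 0.421 -0.812 -0.404
outer loop
vertex 1.328 2.997 -0.73
vertex -0.306 2.853 -2.142
vertex 1.486 3.388 -1.351
endloop
endfacet
facet normal 0.882 0.263 0.390
outer loop
vertex 1.328 2.997 -0.73
vertex 1.486 3.388 -1.351
vertex 1.026 3.927 -0.674
endloop
endfacet
facet normal -0.644 -0.231 -0.730
outer loop
vertex -1.488 1.124 2.974
vertex -2.47 2.096 3.533
vertex -0.998 2.035 2.254
endloop
endfacet
facet normal 0.659 -0.652 -0.376
outer loop
vertex 0.09 2.424 3.487
vertex -1.488 1.124 2.974
vertex -0.998 2.035 2.254
endloop
endfacet
facet normal -0.644 -0.231 -0.730
outer loop
vertex -0.998 2.035 2.254
vertex -2.47 2.096 3.533
vertex -1.98 3.006 2.813
endloop
endfacet
facet normal 0.389 0.723 -0.571
outer loop
vertex -1.98 3.006 2.813
vertex 0.09 2.424 3.487
vertex -0.998 2.035 2.254
endloop
endfacet
facet normal -0.390 -0.722 0.572
outer loop
vertex -1.488 1.124 2.974
vertex -1.382 2.485 4.766
vertex -2.47 2.096 3.533
endloop
endfacet
facet normal 0.659 -0.652 -0.375
outer loop
vertex -0.4 1.514 4.207
vertex -1.488 1.124 2.974
vertex 0.09 2.424 3.487
endloop
endfacet
facet normal -0.389 -0.722 0.572
outer loop
vertex -0.4 1.514 4.207
vertex -1.382 2.485 4.766
vertex -1.488 1.124 2.974
endloop
endfacet
facet normal -0.659 0.652 0.376
outer loop
vertex -2.47 2.096 3.533
vertex -1.382 2.485 4.766
vertex -1.98 3.006 2.813
endloop
endfacet
facet normal 0.389 0.722 -0.572
outer loop
vertex -0.892 3.396 4.046
vertex 0.09 2.424 3.487
vertex -1.98 3.006 2.813
endloop
endfacet
facet normal -0.659 0.651 0.376
outer loop
vertex -1.98 3.006 2.813
vertex -1.382 2.485 4.766
vertex -0.892 3.396 4.046
endloop
endfacet
facet normal 0.644 0.231 0.730
outer loop
vertex -0.892 3.396 4.046
vertex -0.4 1.514 4.207
vertex 0.09 2.424 3.487
endloop
endfacet
facet normal 0.644 0.231 0.730
outer loop
vertex -1.382 2.485 4.766
vertex -0.4 1.514 4.207
vertex -0.892 3.396 4.046
endloop
endfacet

endsolid


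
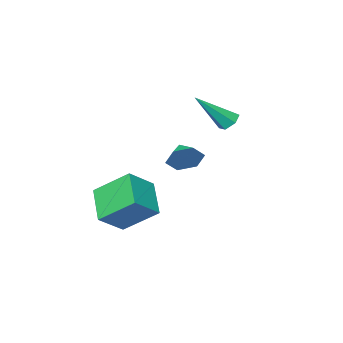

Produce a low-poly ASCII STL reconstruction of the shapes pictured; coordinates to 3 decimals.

solid 
facet normal -0.630 0.309 -0.712
outer loop
vertex -1.998 -1.954 2.515
vertex -2.299 -1.667 2.906
vertex -1.867 -1.413 2.634
endloop
endfacet
facet normal 0.867 -0.102 -0.489
outer loop
vertex -1.998 -1.954 2.515
vertex -1.867 -1.413 2.634
vertex -0.981 -2.313 4.394
endloop
endfacet
facet normal -0.630 0.309 -0.713
outer loop
vertex -1.867 -1.413 2.634
vertex -2.299 -1.667 2.906
vertex -2.167 -1.125 3.024
endloop
endfacet
facet normal 0.701 0.713 0.012
outer loop
vertex -1.867 -1.413 2.634
vertex -2.167 -1.125 3.024
vertex -0.981 -2.313 4.394
endloop
endfacet
facet normal -0.631 0.309 -0.712
outer loop
vertex -2.167 -1.125 3.024
vertex -2.299 -1.667 2.906
vertex -2.599 -1.38 3.296
endloop
endfacet
facet normal -0.021 0.746 0.665
outer loop
vertex -2.167 -1.125 3.024
vertex -2.599 -1.38 3.296
vertex -0.981 -2.313 4.394
endloop
endfacet
facet normal -0.630 0.309 -0.712
outer loop
vertex -2.599 -1.38 3.296
vertex -2.299 -1.667 2.906
vertex -2.73 -1.922 3.177
endloop
endfacet
facet normal -0.577 -0.040 0.816
outer loop
vertex -2.599 -1.38 3.296
vertex -2.73 -1.922 3.177
vertex -0.981 -2.313 4.394
endloop
endfacet
facet normal -0.630 0.309 -0.712
outer loop
vertex -2.73 -1.922 3.177
vertex -2.299 -1.667 2.906
vertex -2.43 -2.209 2.787
endloop
endfacet
facet normal -0.410 -0.856 0.314
outer loop
vertex -2.73 -1.922 3.177
vertex -2.43 -2.209 2.787
vertex -0.981 -2.313 4.394
endloop
endfacet
facet normal -0.631 0.309 -0.712
outer loop
vertex -2.43 -2.209 2.787
vertex -2.299 -1.667 2.906
vertex -1.998 -1.954 2.515
endloop
endfacet
facet normal 0.311 -0.888 -0.338
outer loop
vertex -2.43 -2.209 2.787
vertex -1.998 -1.954 2.515
vertex -0.981 -2.313 4.394
endloop
endfacet
facet normal -0.799 0.031 -0.600
outer loop
vertex 0.747 -2.85 -0.259
vertex 1.524 -1.49 -1.224
vertex 1.593 -4.182 -1.455
endloop
endfacet
facet normal -0.423 -0.739 0.524
outer loop
vertex 2.816 -4.23 -0.536
vertex 0.747 -2.85 -0.259
vertex 1.593 -4.182 -1.455
endloop
endfacet
facet normal -0.799 0.031 -0.601
outer loop
vertex 1.593 -4.182 -1.455
vertex 1.524 -1.49 -1.224
vertex 2.371 -2.822 -2.419
endloop
endfacet
facet normal 0.427 -0.673 -0.604
outer loop
vertex 2.371 -2.822 -2.419
vertex 2.816 -4.23 -0.536
vertex 1.593 -4.182 -1.455
endloop
endfacet
facet normal -0.427 0.673 0.604
outer loop
vertex 0.747 -2.85 -0.259
vertex 2.747 -1.538 -0.305
vertex 1.524 -1.49 -1.224
endloop
endfacet
facet normal -0.423 -0.739 0.524
outer loop
vertex 1.969 -2.898 0.659
vertex 0.747 -2.85 -0.259
vertex 2.816 -4.23 -0.536
endloop
endfacet
facet normal -0.427 0.673 0.604
outer loop
vertex 1.969 -2.898 0.659
vertex 2.747 -1.538 -0.305
vertex 0.747 -2.85 -0.259
endloop
endfacet
facet normal 0.423 0.739 -0.524
outer loop
vertex 1.524 -1.49 -1.224
vertex 2.747 -1.538 -0.305
vertex 2.371 -2.822 -2.419
endloop
endfacet
facet normal 0.427 -0.673 -0.604
outer loop
vertex 3.593 -2.87 -1.501
vertex 2.816 -4.23 -0.536
vertex 2.371 -2.822 -2.419
endloop
endfacet
facet normal 0.423 0.739 -0.524
outer loop
vertex 2.371 -2.822 -2.419
vertex 2.747 -1.538 -0.305
vertex 3.593 -2.87 -1.501
endloop
endfacet
facet normal 0.799 -0.031 0.600
outer loop
vertex 3.593 -2.87 -1.501
vertex 1.969 -2.898 0.659
vertex 2.816 -4.23 -0.536
endloop
endfacet
facet normal 0.799 -0.032 0.600
outer loop
vertex 2.747 -1.538 -0.305
vertex 1.969 -2.898 0.659
vertex 3.593 -2.87 -1.501
endloop
endfacet
facet normal 0.394 0.836 -0.383
outer loop
vertex 2.225 0.257 2.991
vertex 1.642 0.281 2.443
vertex 1.545 0.649 3.147
endloop
endfacet
facet normal 0.071 -0.260 0.963
outer loop
vertex 2.225 0.257 2.991
vertex 1.545 0.649 3.147
vertex 1.238 -0.581 2.837
endloop
endfacet
facet normal 0.393 0.836 -0.383
outer loop
vertex 1.545 0.649 3.147
vertex 1.642 0.281 2.443
vertex 0.962 0.672 2.599
endloop
endfacet
facet normal -0.685 -0.013 0.728
outer loop
vertex 1.545 0.649 3.147
vertex 0.962 0.672 2.599
vertex 1.238 -0.581 2.837
endloop
endfacet
facet normal 0.393 0.836 -0.382
outer loop
vertex 0.962 0.672 2.599
vertex 1.642 0.281 2.443
vertex 1.06 0.304 1.895
endloop
endfacet
facet normal -0.976 -0.219 -0.021
outer loop
vertex 0.962 0.672 2.599
vertex 1.06 0.304 1.895
vertex 1.238 -0.581 2.837
endloop
endfacet
facet normal 0.393 0.836 -0.382
outer loop
vertex 1.06 0.304 1.895
vertex 1.642 0.281 2.443
vertex 1.74 -0.087 1.739
endloop
endfacet
facet normal -0.510 -0.673 -0.536
outer loop
vertex 1.06 0.304 1.895
vertex 1.74 -0.087 1.739
vertex 1.238 -0.581 2.837
endloop
endfacet
facet normal 0.394 0.836 -0.382
outer loop
vertex 1.74 -0.087 1.739
vertex 1.642 0.281 2.443
vertex 2.323 -0.111 2.287
endloop
endfacet
facet normal 0.246 -0.921 -0.302
outer loop
vertex 1.74 -0.087 1.739
vertex 2.323 -0.111 2.287
vertex 1.238 -0.581 2.837
endloop
endfacet
facet normal 0.394 0.836 -0.382
outer loop
vertex 2.323 -0.111 2.287
vertex 1.642 0.281 2.443
vertex 2.225 0.257 2.991
endloop
endfacet
facet normal 0.537 -0.715 0.448
outer loop
vertex 2.323 -0.111 2.287
vertex 2.225 0.257 2.991
vertex 1.238 -0.581 2.837
endloop
endfacet

endsolid
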